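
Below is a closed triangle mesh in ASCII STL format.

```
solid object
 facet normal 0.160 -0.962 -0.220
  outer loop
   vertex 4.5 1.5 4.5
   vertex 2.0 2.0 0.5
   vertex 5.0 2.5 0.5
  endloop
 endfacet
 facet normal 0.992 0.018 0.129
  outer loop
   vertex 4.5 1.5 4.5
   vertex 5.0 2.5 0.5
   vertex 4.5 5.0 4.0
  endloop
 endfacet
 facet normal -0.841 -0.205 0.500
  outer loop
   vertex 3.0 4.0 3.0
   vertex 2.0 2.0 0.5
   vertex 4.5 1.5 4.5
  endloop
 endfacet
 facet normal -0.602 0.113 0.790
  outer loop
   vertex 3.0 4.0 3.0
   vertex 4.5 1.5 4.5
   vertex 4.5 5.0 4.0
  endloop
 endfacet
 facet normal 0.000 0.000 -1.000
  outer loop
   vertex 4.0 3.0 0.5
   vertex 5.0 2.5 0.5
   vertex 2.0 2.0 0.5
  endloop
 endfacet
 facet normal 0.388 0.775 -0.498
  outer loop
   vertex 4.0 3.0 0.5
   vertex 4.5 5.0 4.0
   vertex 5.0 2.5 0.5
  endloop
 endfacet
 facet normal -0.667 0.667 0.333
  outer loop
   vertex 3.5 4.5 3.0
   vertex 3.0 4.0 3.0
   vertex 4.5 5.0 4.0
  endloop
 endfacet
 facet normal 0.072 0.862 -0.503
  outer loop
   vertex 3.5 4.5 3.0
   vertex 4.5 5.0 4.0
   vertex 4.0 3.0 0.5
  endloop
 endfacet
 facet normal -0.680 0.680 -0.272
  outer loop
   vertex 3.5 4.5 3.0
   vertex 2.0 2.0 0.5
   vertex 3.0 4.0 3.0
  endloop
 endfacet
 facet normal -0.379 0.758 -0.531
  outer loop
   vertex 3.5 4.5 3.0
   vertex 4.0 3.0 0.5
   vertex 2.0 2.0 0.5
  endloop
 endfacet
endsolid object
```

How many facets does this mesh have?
10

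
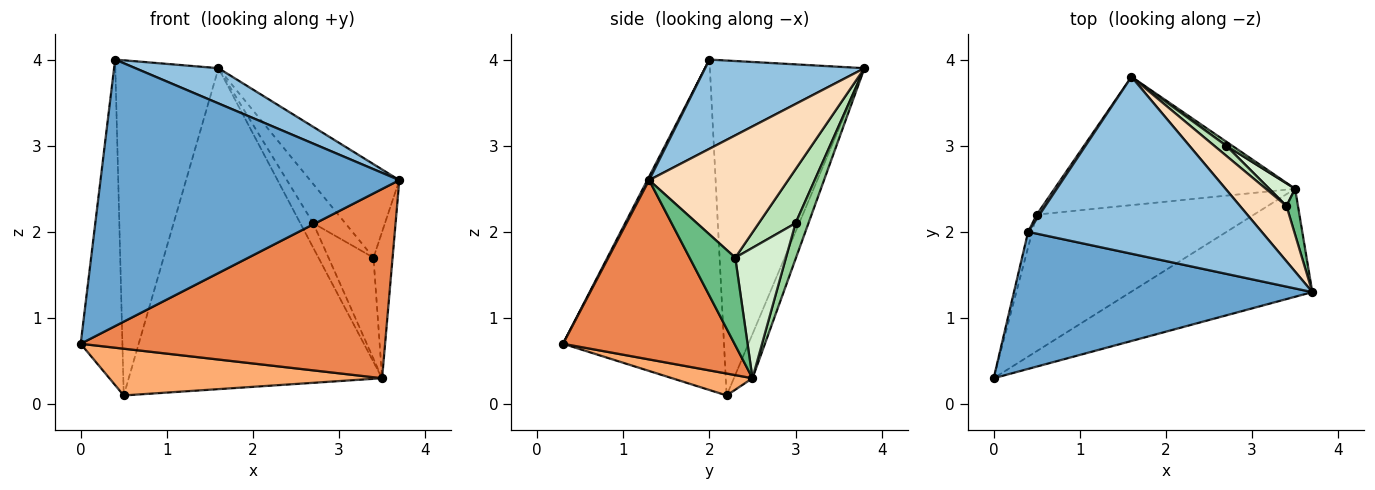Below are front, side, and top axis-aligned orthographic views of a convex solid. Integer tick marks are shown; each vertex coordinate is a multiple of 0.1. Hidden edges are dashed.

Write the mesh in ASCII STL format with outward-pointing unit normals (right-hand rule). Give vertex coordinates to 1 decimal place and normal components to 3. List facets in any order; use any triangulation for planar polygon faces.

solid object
 facet normal 0.005 -0.889 0.457
  outer loop
   vertex 0.4 2.0 4.0
   vertex 0.0 0.3 0.7
   vertex 3.7 1.3 2.6
  endloop
 endfacet
 facet normal 0.351 -0.183 0.918
  outer loop
   vertex 0.4 2.0 4.0
   vertex 3.7 1.3 2.6
   vertex 1.6 3.8 3.9
  endloop
 endfacet
 facet normal -0.968 0.251 -0.012
  outer loop
   vertex 0.4 2.0 4.0
   vertex 0.5 2.2 0.1
   vertex 0.0 0.3 0.7
  endloop
 endfacet
 facet normal -0.832 0.555 0.007
  outer loop
   vertex 0.4 2.0 4.0
   vertex 1.6 3.8 3.9
   vertex 0.5 2.2 0.1
  endloop
 endfacet
 facet normal 0.439 -0.780 -0.445
  outer loop
   vertex 3.5 2.5 0.3
   vertex 3.7 1.3 2.6
   vertex 0.0 0.3 0.7
  endloop
 endfacet
 facet normal 0.095 -0.322 -0.942
  outer loop
   vertex 3.5 2.5 0.3
   vertex 0.0 0.3 0.7
   vertex 0.5 2.2 0.1
  endloop
 endfacet
 facet normal -0.068 0.926 -0.370
  outer loop
   vertex 3.5 2.5 0.3
   vertex 0.5 2.2 0.1
   vertex 1.6 3.8 3.9
  endloop
 endfacet
 facet normal 0.801 0.515 0.305
  outer loop
   vertex 3.4 2.3 1.7
   vertex 1.6 3.8 3.9
   vertex 3.7 1.3 2.6
  endloop
 endfacet
 facet normal 0.916 0.383 0.120
  outer loop
   vertex 3.4 2.3 1.7
   vertex 3.7 1.3 2.6
   vertex 3.5 2.5 0.3
  endloop
 endfacet
 facet normal 0.702 0.702 0.117
  outer loop
   vertex 2.7 3.0 2.1
   vertex 3.5 2.5 0.3
   vertex 1.6 3.8 3.9
  endloop
 endfacet
 facet normal 0.743 0.648 0.166
  outer loop
   vertex 2.7 3.0 2.1
   vertex 1.6 3.8 3.9
   vertex 3.4 2.3 1.7
  endloop
 endfacet
 facet normal 0.740 0.656 0.147
  outer loop
   vertex 2.7 3.0 2.1
   vertex 3.4 2.3 1.7
   vertex 3.5 2.5 0.3
  endloop
 endfacet
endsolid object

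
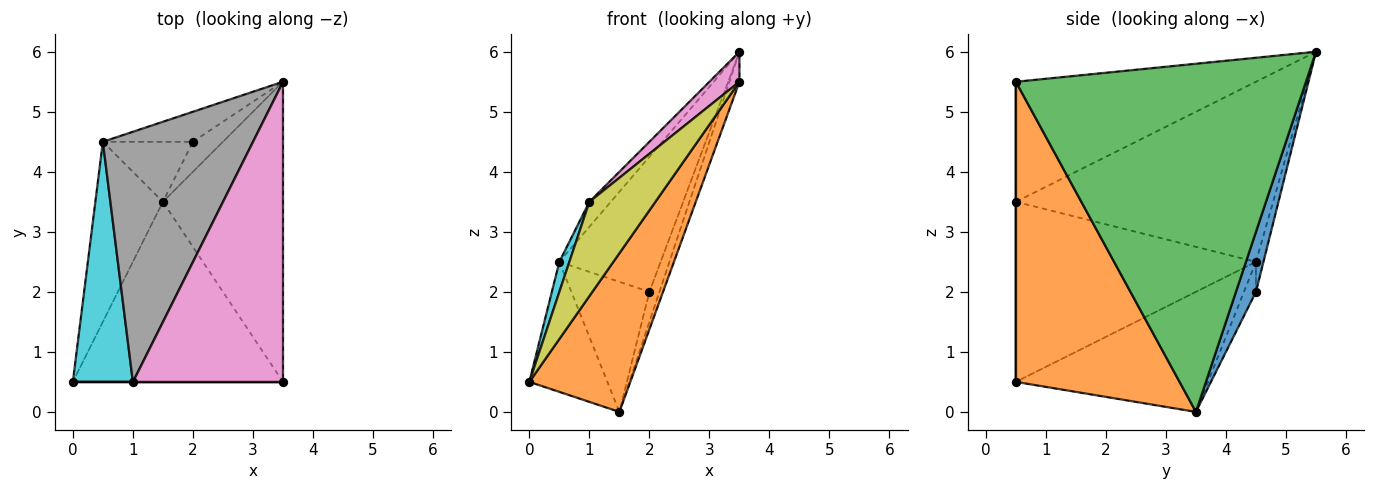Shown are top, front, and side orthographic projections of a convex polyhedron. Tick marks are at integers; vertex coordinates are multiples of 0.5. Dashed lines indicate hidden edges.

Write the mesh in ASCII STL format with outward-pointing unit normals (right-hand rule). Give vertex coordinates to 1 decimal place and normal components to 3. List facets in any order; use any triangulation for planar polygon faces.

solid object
 facet normal 0.816 0.408 -0.408
  outer loop
   vertex 2.0 4.5 2.0
   vertex 3.5 5.5 6.0
   vertex 1.5 3.5 0.0
  endloop
 endfacet
 facet normal 0.731 -0.451 -0.512
  outer loop
   vertex 3.5 0.5 5.5
   vertex 0.0 0.5 0.5
   vertex 1.5 3.5 0.0
  endloop
 endfacet
 facet normal 0.945 0.033 -0.326
  outer loop
   vertex 3.5 0.5 5.5
   vertex 1.5 3.5 0.0
   vertex 3.5 5.5 6.0
  endloop
 endfacet
 facet normal -0.072 0.974 -0.216
  outer loop
   vertex 0.5 4.5 2.5
   vertex 3.5 5.5 6.0
   vertex 2.0 4.5 2.0
  endloop
 endfacet
 facet normal -0.822 0.334 -0.462
  outer loop
   vertex 0.5 4.5 2.5
   vertex 1.5 3.5 0.0
   vertex 0.0 0.5 0.5
  endloop
 endfacet
 facet normal -0.138 0.899 -0.415
  outer loop
   vertex 0.5 4.5 2.5
   vertex 2.0 4.5 2.0
   vertex 1.5 3.5 0.0
  endloop
 endfacet
 facet normal -0.623 -0.078 0.778
  outer loop
   vertex 1.0 0.5 3.5
   vertex 3.5 0.5 5.5
   vertex 3.5 5.5 6.0
  endloop
 endfacet
 facet normal -0.767 0.064 0.639
  outer loop
   vertex 1.0 0.5 3.5
   vertex 3.5 5.5 6.0
   vertex 0.5 4.5 2.5
  endloop
 endfacet
 facet normal 0.000 -1.000 0.000
  outer loop
   vertex 1.0 0.5 3.5
   vertex 0.0 0.5 0.5
   vertex 3.5 0.5 5.5
  endloop
 endfacet
 facet normal -0.948 -0.039 0.316
  outer loop
   vertex 1.0 0.5 3.5
   vertex 0.5 4.5 2.5
   vertex 0.0 0.5 0.5
  endloop
 endfacet
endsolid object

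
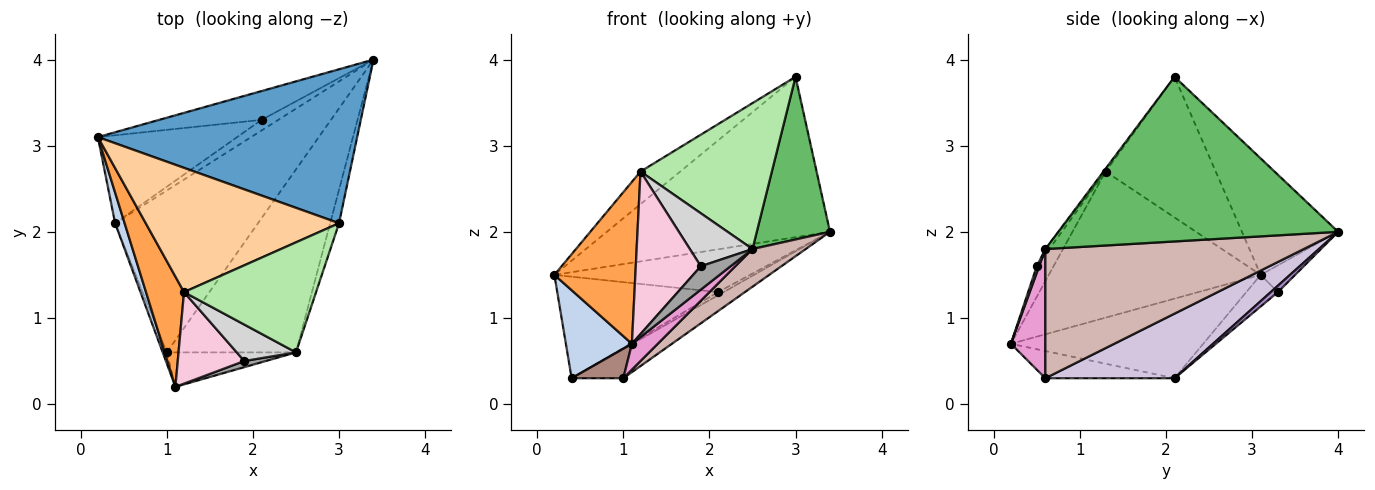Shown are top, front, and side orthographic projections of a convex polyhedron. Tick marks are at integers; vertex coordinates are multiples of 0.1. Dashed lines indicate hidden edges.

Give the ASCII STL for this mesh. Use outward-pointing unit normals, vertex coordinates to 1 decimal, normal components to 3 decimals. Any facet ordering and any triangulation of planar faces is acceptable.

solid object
 facet normal -0.297 0.689 0.661
  outer loop
   vertex 3.0 2.1 3.8
   vertex 3.4 4.0 2.0
   vertex 0.2 3.1 1.5
  endloop
 endfacet
 facet normal -0.940 -0.323 0.112
  outer loop
   vertex 0.4 2.1 0.3
   vertex 1.1 0.2 0.7
   vertex 0.2 3.1 1.5
  endloop
 endfacet
 facet normal -0.908 -0.347 0.236
  outer loop
   vertex 1.2 1.3 2.7
   vertex 0.2 3.1 1.5
   vertex 1.1 0.2 0.7
  endloop
 endfacet
 facet normal -0.576 0.208 0.791
  outer loop
   vertex 1.2 1.3 2.7
   vertex 3.0 2.1 3.8
   vertex 0.2 3.1 1.5
  endloop
 endfacet
 facet normal 0.966 -0.253 -0.052
  outer loop
   vertex 2.5 0.6 1.8
   vertex 3.4 4.0 2.0
   vertex 3.0 2.1 3.8
  endloop
 endfacet
 facet normal -0.013 -0.798 0.602
  outer loop
   vertex 2.5 0.6 1.8
   vertex 3.0 2.1 3.8
   vertex 1.2 1.3 2.7
  endloop
 endfacet
 facet normal -0.145 0.821 -0.552
  outer loop
   vertex 2.1 3.3 1.3
   vertex 0.2 3.1 1.5
   vertex 3.4 4.0 2.0
  endloop
 endfacet
 facet normal -0.147 0.748 -0.648
  outer loop
   vertex 2.1 3.3 1.3
   vertex 0.4 2.1 0.3
   vertex 0.2 3.1 1.5
  endloop
 endfacet
 facet normal 0.341 0.268 -0.901
  outer loop
   vertex 2.1 3.3 1.3
   vertex 3.4 4.0 2.0
   vertex 0.4 2.1 0.3
  endloop
 endfacet
 facet normal 0.406 0.163 -0.899
  outer loop
   vertex 1.0 0.6 0.3
   vertex 0.4 2.1 0.3
   vertex 3.4 4.0 2.0
  endloop
 endfacet
 facet normal -0.920 -0.368 -0.138
  outer loop
   vertex 1.0 0.6 0.3
   vertex 1.1 0.2 0.7
   vertex 0.4 2.1 0.3
  endloop
 endfacet
 facet normal 0.700 -0.144 -0.700
  outer loop
   vertex 1.0 0.6 0.3
   vertex 3.4 4.0 2.0
   vertex 2.5 0.6 1.8
  endloop
 endfacet
 facet normal 0.625 -0.469 -0.625
  outer loop
   vertex 1.0 0.6 0.3
   vertex 2.5 0.6 1.8
   vertex 1.1 0.2 0.7
  endloop
 endfacet
 facet normal -0.220 -0.850 0.479
  outer loop
   vertex 1.9 0.5 1.6
   vertex 1.2 1.3 2.7
   vertex 1.1 0.2 0.7
  endloop
 endfacet
 facet normal 0.076 -0.964 0.254
  outer loop
   vertex 1.9 0.5 1.6
   vertex 1.1 0.2 0.7
   vertex 2.5 0.6 1.8
  endloop
 endfacet
 facet normal -0.051 -0.823 0.566
  outer loop
   vertex 1.9 0.5 1.6
   vertex 2.5 0.6 1.8
   vertex 1.2 1.3 2.7
  endloop
 endfacet
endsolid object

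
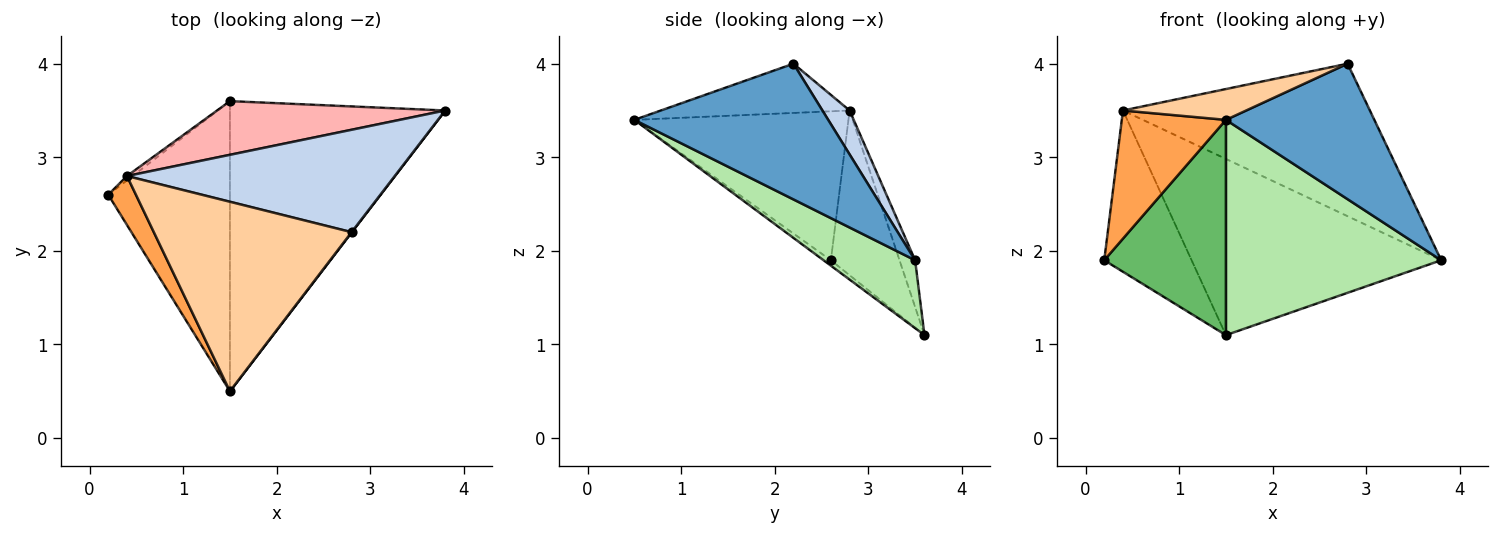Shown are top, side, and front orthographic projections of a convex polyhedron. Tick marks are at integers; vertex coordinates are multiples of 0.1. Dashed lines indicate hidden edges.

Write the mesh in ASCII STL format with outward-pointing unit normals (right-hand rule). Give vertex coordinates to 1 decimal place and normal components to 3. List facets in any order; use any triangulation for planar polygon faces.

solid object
 facet normal 0.794 -0.608 0.002
  outer loop
   vertex 2.8 2.2 4.0
   vertex 1.5 0.5 3.4
   vertex 3.8 3.5 1.9
  endloop
 endfacet
 facet normal 0.091 0.827 0.555
  outer loop
   vertex 0.4 2.8 3.5
   vertex 2.8 2.2 4.0
   vertex 3.8 3.5 1.9
  endloop
 endfacet
 facet normal -0.887 -0.431 0.165
  outer loop
   vertex 0.4 2.8 3.5
   vertex 0.2 2.6 1.9
   vertex 1.5 0.5 3.4
  endloop
 endfacet
 facet normal -0.239 -0.156 0.959
  outer loop
   vertex 0.4 2.8 3.5
   vertex 1.5 0.5 3.4
   vertex 2.8 2.2 4.0
  endloop
 endfacet
 facet normal -0.036 -0.595 -0.803
  outer loop
   vertex 1.5 3.6 1.1
   vertex 1.5 0.5 3.4
   vertex 0.2 2.6 1.9
  endloop
 endfacet
 facet normal 0.246 -0.578 -0.778
  outer loop
   vertex 1.5 3.6 1.1
   vertex 3.8 3.5 1.9
   vertex 1.5 0.5 3.4
  endloop
 endfacet
 facet normal -0.618 0.786 -0.021
  outer loop
   vertex 1.5 3.6 1.1
   vertex 0.2 2.6 1.9
   vertex 0.4 2.8 3.5
  endloop
 endfacet
 facet normal -0.060 0.955 0.291
  outer loop
   vertex 1.5 3.6 1.1
   vertex 0.4 2.8 3.5
   vertex 3.8 3.5 1.9
  endloop
 endfacet
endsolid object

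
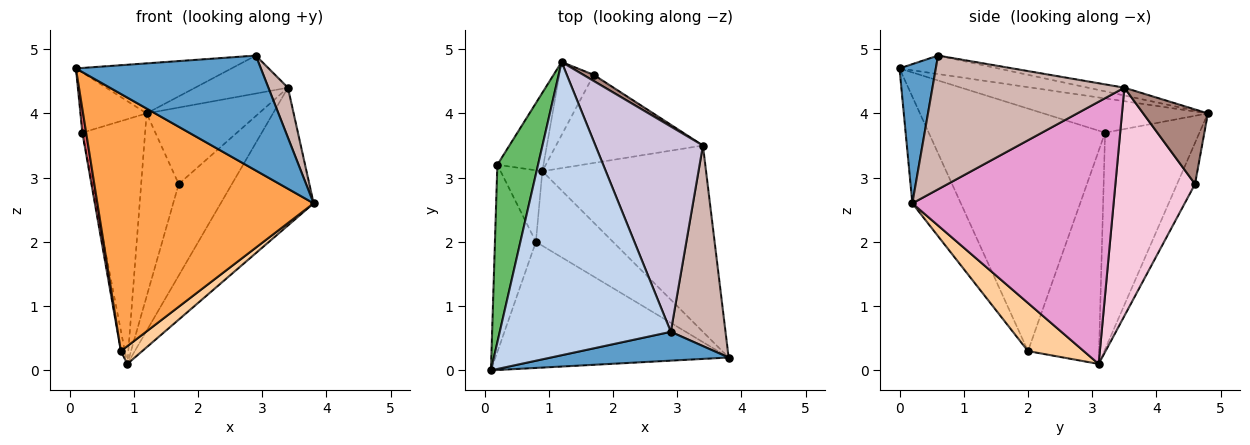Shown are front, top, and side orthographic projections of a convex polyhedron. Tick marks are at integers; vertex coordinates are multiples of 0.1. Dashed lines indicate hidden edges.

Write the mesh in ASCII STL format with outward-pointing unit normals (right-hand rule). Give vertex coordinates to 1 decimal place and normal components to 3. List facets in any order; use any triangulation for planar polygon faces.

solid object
 facet normal 0.187 -0.953 0.239
  outer loop
   vertex 2.9 0.6 4.9
   vertex 0.1 0.0 4.7
   vertex 3.8 0.2 2.6
  endloop
 endfacet
 facet normal -0.106 0.167 0.980
  outer loop
   vertex 2.9 0.6 4.9
   vertex 1.2 4.8 4.0
   vertex 0.1 0.0 4.7
  endloop
 endfacet
 facet normal -0.197 -0.880 -0.432
  outer loop
   vertex 0.8 2.0 0.3
   vertex 3.8 0.2 2.6
   vertex 0.1 0.0 4.7
  endloop
 endfacet
 facet normal 0.519 -0.198 -0.832
  outer loop
   vertex 0.8 2.0 0.3
   vertex 0.9 3.1 0.1
   vertex 3.8 0.2 2.6
  endloop
 endfacet
 facet normal -0.624 0.251 0.740
  outer loop
   vertex 0.2 3.2 3.7
   vertex 0.1 0.0 4.7
   vertex 1.2 4.8 4.0
  endloop
 endfacet
 facet normal -0.820 0.545 -0.175
  outer loop
   vertex 0.2 3.2 3.7
   vertex 1.2 4.8 4.0
   vertex 0.9 3.1 0.1
  endloop
 endfacet
 facet normal -0.986 -0.021 -0.166
  outer loop
   vertex 0.2 3.2 3.7
   vertex 0.8 2.0 0.3
   vertex 0.1 0.0 4.7
  endloop
 endfacet
 facet normal -0.980 0.054 -0.192
  outer loop
   vertex 0.2 3.2 3.7
   vertex 0.9 3.1 0.1
   vertex 0.8 2.0 0.3
  endloop
 endfacet
 facet normal -0.406 0.849 -0.339
  outer loop
   vertex 1.7 4.6 2.9
   vertex 0.9 3.1 0.1
   vertex 1.2 4.8 4.0
  endloop
 endfacet
 facet normal -0.071 0.181 0.981
  outer loop
   vertex 3.4 3.5 4.4
   vertex 1.2 4.8 4.0
   vertex 2.9 0.6 4.9
  endloop
 endfacet
 facet normal 0.498 0.864 0.069
  outer loop
   vertex 3.4 3.5 4.4
   vertex 1.7 4.6 2.9
   vertex 1.2 4.8 4.0
  endloop
 endfacet
 facet normal 0.921 -0.094 0.377
  outer loop
   vertex 3.4 3.5 4.4
   vertex 2.9 0.6 4.9
   vertex 3.8 0.2 2.6
  endloop
 endfacet
 facet normal 0.790 0.365 -0.493
  outer loop
   vertex 3.4 3.5 4.4
   vertex 3.8 0.2 2.6
   vertex 0.9 3.1 0.1
  endloop
 endfacet
 facet normal 0.733 0.490 -0.472
  outer loop
   vertex 3.4 3.5 4.4
   vertex 0.9 3.1 0.1
   vertex 1.7 4.6 2.9
  endloop
 endfacet
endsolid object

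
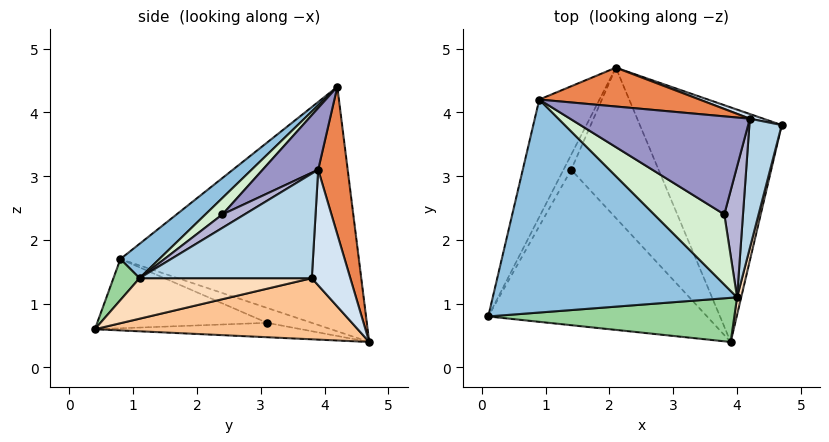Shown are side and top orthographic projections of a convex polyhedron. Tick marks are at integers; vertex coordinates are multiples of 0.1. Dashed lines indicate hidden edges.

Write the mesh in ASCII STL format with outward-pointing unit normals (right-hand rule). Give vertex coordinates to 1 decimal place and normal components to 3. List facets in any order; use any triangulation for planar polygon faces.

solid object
 facet normal -0.896 0.386 -0.221
  outer loop
   vertex 2.1 4.7 0.4
   vertex 0.1 0.8 1.7
   vertex 0.9 4.2 4.4
  endloop
 endfacet
 facet normal 0.108 -0.634 0.766
  outer loop
   vertex 4.0 1.1 1.4
   vertex 0.9 4.2 4.4
   vertex 0.1 0.8 1.7
  endloop
 endfacet
 facet normal 0.927 -0.240 0.287
  outer loop
   vertex 4.2 3.9 3.1
   vertex 4.0 1.1 1.4
   vertex 4.7 3.8 1.4
  endloop
 endfacet
 facet normal 0.314 0.949 0.037
  outer loop
   vertex 4.2 3.9 3.1
   vertex 4.7 3.8 1.4
   vertex 2.1 4.7 0.4
  endloop
 endfacet
 facet normal 0.155 0.974 0.168
  outer loop
   vertex 4.2 3.9 3.1
   vertex 2.1 4.7 0.4
   vertex 0.9 4.2 4.4
  endloop
 endfacet
 facet normal -0.850 0.290 -0.439
  outer loop
   vertex 1.4 3.1 0.7
   vertex 0.1 0.8 1.7
   vertex 2.1 4.7 0.4
  endloop
 endfacet
 facet normal 0.393 0.122 -0.911
  outer loop
   vertex 3.9 0.4 0.6
   vertex 2.1 4.7 0.4
   vertex 4.7 3.8 1.4
  endloop
 endfacet
 facet normal 0.963 -0.250 0.098
  outer loop
   vertex 3.9 0.4 0.6
   vertex 4.7 3.8 1.4
   vertex 4.0 1.1 1.4
  endloop
 endfacet
 facet normal -0.161 -0.113 -0.980
  outer loop
   vertex 3.9 0.4 0.6
   vertex 1.4 3.1 0.7
   vertex 2.1 4.7 0.4
  endloop
 endfacet
 facet normal 0.108 -0.755 0.647
  outer loop
   vertex 3.9 0.4 0.6
   vertex 4.0 1.1 1.4
   vertex 0.1 0.8 1.7
  endloop
 endfacet
 facet normal -0.293 -0.237 -0.926
  outer loop
   vertex 3.9 0.4 0.6
   vertex 0.1 0.8 1.7
   vertex 1.4 3.1 0.7
  endloop
 endfacet
 facet normal 0.186 -0.581 0.792
  outer loop
   vertex 3.8 2.4 2.4
   vertex 0.9 4.2 4.4
   vertex 4.0 1.1 1.4
  endloop
 endfacet
 facet normal 0.287 -0.467 0.836
  outer loop
   vertex 3.8 2.4 2.4
   vertex 4.2 3.9 3.1
   vertex 0.9 4.2 4.4
  endloop
 endfacet
 facet normal 0.515 -0.471 0.716
  outer loop
   vertex 3.8 2.4 2.4
   vertex 4.0 1.1 1.4
   vertex 4.2 3.9 3.1
  endloop
 endfacet
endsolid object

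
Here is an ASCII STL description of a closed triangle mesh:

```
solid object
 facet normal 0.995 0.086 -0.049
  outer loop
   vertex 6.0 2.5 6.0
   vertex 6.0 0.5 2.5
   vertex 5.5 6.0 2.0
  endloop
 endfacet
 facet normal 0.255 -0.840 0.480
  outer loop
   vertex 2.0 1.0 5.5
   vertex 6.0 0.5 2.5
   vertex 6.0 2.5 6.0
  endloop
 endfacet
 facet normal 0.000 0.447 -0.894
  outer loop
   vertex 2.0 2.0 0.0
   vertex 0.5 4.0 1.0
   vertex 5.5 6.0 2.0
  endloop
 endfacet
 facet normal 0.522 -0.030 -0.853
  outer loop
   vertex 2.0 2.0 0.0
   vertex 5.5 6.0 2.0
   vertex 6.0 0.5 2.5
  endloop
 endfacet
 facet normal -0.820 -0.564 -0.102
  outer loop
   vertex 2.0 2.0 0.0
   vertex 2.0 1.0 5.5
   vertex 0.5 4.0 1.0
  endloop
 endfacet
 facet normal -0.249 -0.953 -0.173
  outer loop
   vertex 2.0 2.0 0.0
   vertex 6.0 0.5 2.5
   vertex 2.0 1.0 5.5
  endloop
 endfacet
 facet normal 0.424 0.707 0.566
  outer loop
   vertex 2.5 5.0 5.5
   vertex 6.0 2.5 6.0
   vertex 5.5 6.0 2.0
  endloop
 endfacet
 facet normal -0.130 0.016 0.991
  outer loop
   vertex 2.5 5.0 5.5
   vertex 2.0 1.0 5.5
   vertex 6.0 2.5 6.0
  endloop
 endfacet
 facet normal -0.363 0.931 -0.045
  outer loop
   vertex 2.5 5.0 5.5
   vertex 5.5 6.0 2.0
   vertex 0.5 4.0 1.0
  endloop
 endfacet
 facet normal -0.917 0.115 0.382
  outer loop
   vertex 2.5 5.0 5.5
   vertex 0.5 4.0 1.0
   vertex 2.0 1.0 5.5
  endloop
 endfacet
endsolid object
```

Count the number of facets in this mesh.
10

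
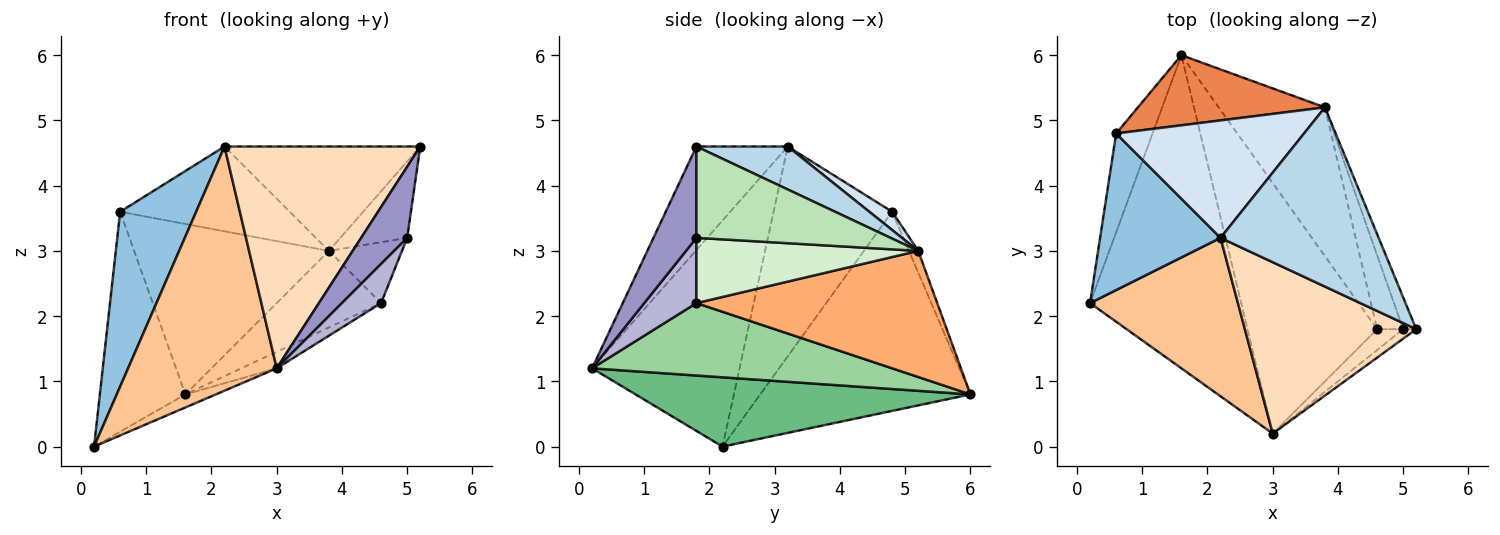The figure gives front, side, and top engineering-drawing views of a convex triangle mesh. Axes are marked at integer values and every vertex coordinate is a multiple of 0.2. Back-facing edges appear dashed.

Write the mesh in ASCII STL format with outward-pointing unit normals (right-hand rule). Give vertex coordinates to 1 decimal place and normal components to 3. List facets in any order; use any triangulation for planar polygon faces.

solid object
 facet normal -0.913 0.372 -0.167
  outer loop
   vertex 0.6 4.8 3.6
   vertex 1.6 6.0 0.8
   vertex 0.2 2.2 0.0
  endloop
 endfacet
 facet normal -0.758 -0.486 0.435
  outer loop
   vertex 0.6 4.8 3.6
   vertex 0.2 2.2 0.0
   vertex 2.2 3.2 4.6
  endloop
 endfacet
 facet normal 0.229 0.490 0.841
  outer loop
   vertex 3.8 5.2 3.0
   vertex 2.2 3.2 4.6
   vertex 5.2 1.8 4.6
  endloop
 endfacet
 facet normal 0.079 0.584 0.808
  outer loop
   vertex 3.8 5.2 3.0
   vertex 0.6 4.8 3.6
   vertex 2.2 3.2 4.6
  endloop
 endfacet
 facet normal -0.044 0.924 0.380
  outer loop
   vertex 3.8 5.2 3.0
   vertex 1.6 6.0 0.8
   vertex 0.6 4.8 3.6
  endloop
 endfacet
 facet normal 0.726 0.315 -0.612
  outer loop
   vertex 3.8 5.2 3.0
   vertex 4.6 1.8 2.2
   vertex 1.6 6.0 0.8
  endloop
 endfacet
 facet normal -0.640 -0.645 0.418
  outer loop
   vertex 3.0 0.2 1.2
   vertex 2.2 3.2 4.6
   vertex 0.2 2.2 0.0
  endloop
 endfacet
 facet normal -0.346 -0.742 0.574
  outer loop
   vertex 3.0 0.2 1.2
   vertex 5.2 1.8 4.6
   vertex 2.2 3.2 4.6
  endloop
 endfacet
 facet normal 0.416 0.038 -0.908
  outer loop
   vertex 3.0 0.2 1.2
   vertex 0.2 2.2 0.0
   vertex 1.6 6.0 0.8
  endloop
 endfacet
 facet normal 0.487 0.057 -0.871
  outer loop
   vertex 3.0 0.2 1.2
   vertex 1.6 6.0 0.8
   vertex 4.6 1.8 2.2
  endloop
 endfacet
 facet normal 0.937 0.323 -0.134
  outer loop
   vertex 5.0 1.8 3.2
   vertex 3.8 5.2 3.0
   vertex 5.2 1.8 4.6
  endloop
 endfacet
 facet normal 0.888 0.292 -0.355
  outer loop
   vertex 5.0 1.8 3.2
   vertex 4.6 1.8 2.2
   vertex 3.8 5.2 3.0
  endloop
 endfacet
 facet normal 0.679 -0.728 -0.097
  outer loop
   vertex 5.0 1.8 3.2
   vertex 5.2 1.8 4.6
   vertex 3.0 0.2 1.2
  endloop
 endfacet
 facet normal 0.762 -0.571 -0.305
  outer loop
   vertex 5.0 1.8 3.2
   vertex 3.0 0.2 1.2
   vertex 4.6 1.8 2.2
  endloop
 endfacet
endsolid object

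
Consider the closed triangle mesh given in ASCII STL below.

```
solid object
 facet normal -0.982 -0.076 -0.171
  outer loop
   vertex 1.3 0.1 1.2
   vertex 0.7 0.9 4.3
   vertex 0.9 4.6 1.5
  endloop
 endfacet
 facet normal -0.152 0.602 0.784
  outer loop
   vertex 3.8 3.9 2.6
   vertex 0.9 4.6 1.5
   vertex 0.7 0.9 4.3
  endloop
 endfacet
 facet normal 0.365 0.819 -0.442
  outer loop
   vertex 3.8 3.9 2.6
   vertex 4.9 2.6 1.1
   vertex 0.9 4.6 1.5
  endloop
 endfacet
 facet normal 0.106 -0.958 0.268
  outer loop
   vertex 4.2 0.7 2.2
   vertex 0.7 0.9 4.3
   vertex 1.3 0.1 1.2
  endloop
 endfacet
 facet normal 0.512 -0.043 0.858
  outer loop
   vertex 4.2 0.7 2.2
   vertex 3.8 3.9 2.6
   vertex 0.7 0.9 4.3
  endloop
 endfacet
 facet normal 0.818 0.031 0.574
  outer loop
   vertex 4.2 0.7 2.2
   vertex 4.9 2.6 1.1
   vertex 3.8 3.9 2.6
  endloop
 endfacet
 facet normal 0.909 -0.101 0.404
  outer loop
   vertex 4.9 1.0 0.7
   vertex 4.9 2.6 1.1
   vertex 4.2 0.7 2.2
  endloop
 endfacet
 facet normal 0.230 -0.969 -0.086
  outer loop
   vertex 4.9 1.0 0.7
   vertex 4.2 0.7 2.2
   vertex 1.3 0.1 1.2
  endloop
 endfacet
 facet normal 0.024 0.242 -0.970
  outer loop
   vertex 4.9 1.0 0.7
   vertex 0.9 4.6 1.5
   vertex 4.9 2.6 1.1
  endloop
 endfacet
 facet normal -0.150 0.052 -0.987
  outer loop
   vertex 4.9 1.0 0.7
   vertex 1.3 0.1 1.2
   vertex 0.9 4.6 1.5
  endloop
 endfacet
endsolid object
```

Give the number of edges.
15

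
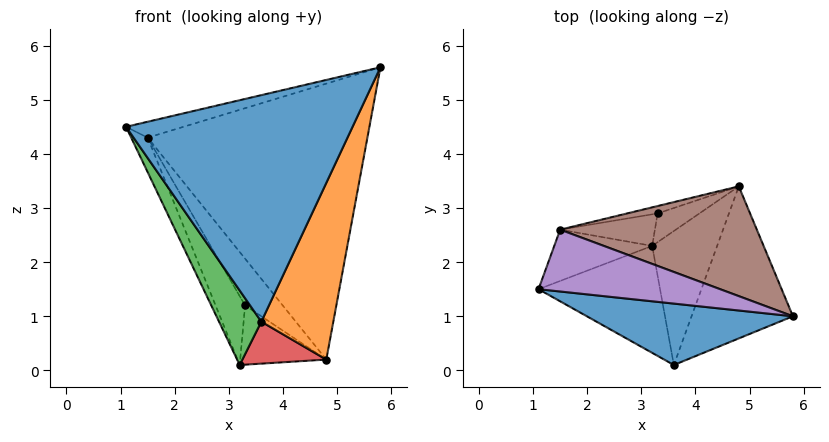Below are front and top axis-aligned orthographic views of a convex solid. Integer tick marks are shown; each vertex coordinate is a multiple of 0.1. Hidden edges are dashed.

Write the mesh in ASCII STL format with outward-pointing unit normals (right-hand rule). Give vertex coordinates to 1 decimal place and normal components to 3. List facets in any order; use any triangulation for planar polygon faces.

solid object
 facet normal -0.162 -0.952 0.258
  outer loop
   vertex 3.6 0.1 0.9
   vertex 5.8 1.0 5.6
   vertex 1.1 1.5 4.5
  endloop
 endfacet
 facet normal 0.862 -0.384 -0.330
  outer loop
   vertex 3.6 0.1 0.9
   vertex 4.8 3.4 0.2
   vertex 5.8 1.0 5.6
  endloop
 endfacet
 facet normal -0.832 -0.317 -0.455
  outer loop
   vertex 3.2 2.3 0.1
   vertex 3.6 0.1 0.9
   vertex 1.1 1.5 4.5
  endloop
 endfacet
 facet normal 0.256 -0.289 -0.922
  outer loop
   vertex 3.2 2.3 0.1
   vertex 4.8 3.4 0.2
   vertex 3.6 0.1 0.9
  endloop
 endfacet
 facet normal -0.196 0.244 0.950
  outer loop
   vertex 1.5 2.6 4.3
   vertex 1.1 1.5 4.5
   vertex 5.8 1.0 5.6
  endloop
 endfacet
 facet normal 0.228 0.905 0.360
  outer loop
   vertex 1.5 2.6 4.3
   vertex 5.8 1.0 5.6
   vertex 4.8 3.4 0.2
  endloop
 endfacet
 facet normal -0.890 0.255 -0.378
  outer loop
   vertex 1.5 2.6 4.3
   vertex 3.2 2.3 0.1
   vertex 1.1 1.5 4.5
  endloop
 endfacet
 facet normal -0.509 0.774 -0.376
  outer loop
   vertex 3.3 2.9 1.2
   vertex 4.8 3.4 0.2
   vertex 3.2 2.3 0.1
  endloop
 endfacet
 facet normal -0.398 0.906 -0.143
  outer loop
   vertex 3.3 2.9 1.2
   vertex 1.5 2.6 4.3
   vertex 4.8 3.4 0.2
  endloop
 endfacet
 facet normal -0.656 0.686 -0.315
  outer loop
   vertex 3.3 2.9 1.2
   vertex 3.2 2.3 0.1
   vertex 1.5 2.6 4.3
  endloop
 endfacet
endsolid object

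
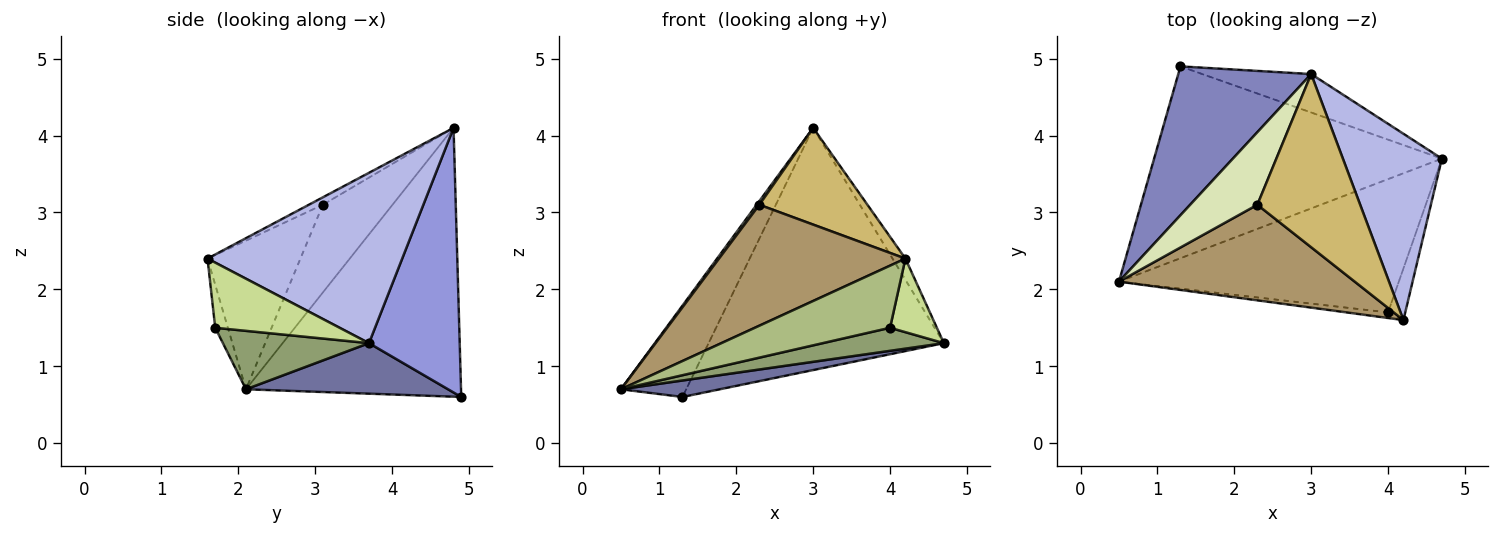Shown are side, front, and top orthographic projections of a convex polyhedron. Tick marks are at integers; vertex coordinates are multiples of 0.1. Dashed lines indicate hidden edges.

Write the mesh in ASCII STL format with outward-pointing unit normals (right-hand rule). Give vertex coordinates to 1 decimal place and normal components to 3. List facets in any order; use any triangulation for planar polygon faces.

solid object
 facet normal 0.172 -0.084 -0.981
  outer loop
   vertex 1.3 4.9 0.6
   vertex 4.7 3.7 1.3
   vertex 0.5 2.1 0.7
  endloop
 endfacet
 facet normal -0.865 0.262 0.428
  outer loop
   vertex 3.0 4.8 4.1
   vertex 1.3 4.9 0.6
   vertex 0.5 2.1 0.7
  endloop
 endfacet
 facet normal 0.356 0.923 -0.147
  outer loop
   vertex 3.0 4.8 4.1
   vertex 4.7 3.7 1.3
   vertex 1.3 4.9 0.6
  endloop
 endfacet
 facet normal 0.863 0.057 0.502
  outer loop
   vertex 4.2 1.6 2.4
   vertex 4.7 3.7 1.3
   vertex 3.0 4.8 4.1
  endloop
 endfacet
 facet normal 0.202 -0.167 -0.965
  outer loop
   vertex 4.0 1.7 1.5
   vertex 0.5 2.1 0.7
   vertex 4.7 3.7 1.3
  endloop
 endfacet
 facet normal -0.093 -0.992 -0.090
  outer loop
   vertex 4.0 1.7 1.5
   vertex 4.2 1.6 2.4
   vertex 0.5 2.1 0.7
  endloop
 endfacet
 facet normal 0.909 -0.342 -0.240
  outer loop
   vertex 4.0 1.7 1.5
   vertex 4.7 3.7 1.3
   vertex 4.2 1.6 2.4
  endloop
 endfacet
 facet normal -0.793 -0.031 0.608
  outer loop
   vertex 2.3 3.1 3.1
   vertex 3.0 4.8 4.1
   vertex 0.5 2.1 0.7
  endloop
 endfacet
 facet normal -0.364 -0.731 0.578
  outer loop
   vertex 2.3 3.1 3.1
   vertex 0.5 2.1 0.7
   vertex 4.2 1.6 2.4
  endloop
 endfacet
 facet normal -0.063 -0.487 0.871
  outer loop
   vertex 2.3 3.1 3.1
   vertex 4.2 1.6 2.4
   vertex 3.0 4.8 4.1
  endloop
 endfacet
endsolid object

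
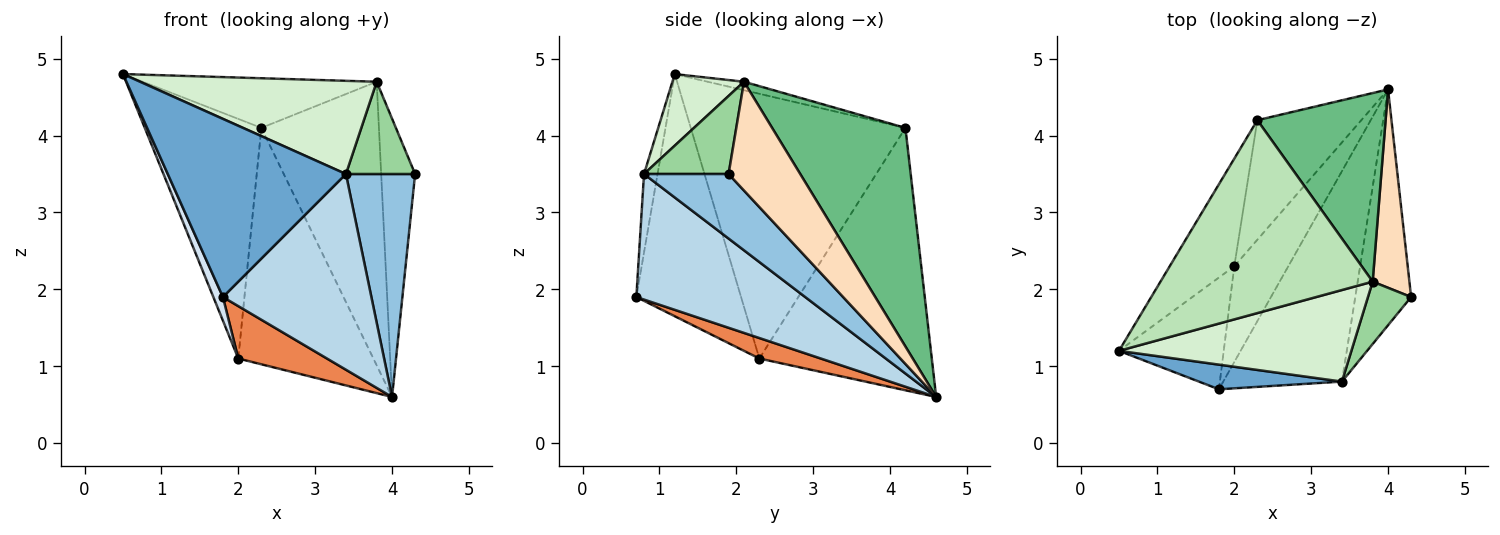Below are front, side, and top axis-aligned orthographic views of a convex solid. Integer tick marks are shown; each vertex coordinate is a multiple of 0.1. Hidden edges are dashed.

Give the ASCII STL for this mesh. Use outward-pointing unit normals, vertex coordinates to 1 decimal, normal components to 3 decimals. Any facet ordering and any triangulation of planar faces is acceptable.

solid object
 facet normal -0.075 -0.988 0.137
  outer loop
   vertex 3.4 0.8 3.5
   vertex 0.5 1.2 4.8
   vertex 1.8 0.7 1.9
  endloop
 endfacet
 facet normal 0.643 -0.526 -0.556
  outer loop
   vertex 3.4 0.8 3.5
   vertex 4.0 4.6 0.6
   vertex 4.3 1.9 3.5
  endloop
 endfacet
 facet normal 0.612 -0.538 -0.579
  outer loop
   vertex 3.4 0.8 3.5
   vertex 1.8 0.7 1.9
   vertex 4.0 4.6 0.6
  endloop
 endfacet
 facet normal -0.915 -0.083 -0.396
  outer loop
   vertex 2.0 2.3 1.1
   vertex 1.8 0.7 1.9
   vertex 0.5 1.2 4.8
  endloop
 endfacet
 facet normal 0.316 -0.456 -0.832
  outer loop
   vertex 2.0 2.3 1.1
   vertex 4.0 4.6 0.6
   vertex 1.8 0.7 1.9
  endloop
 endfacet
 facet normal -0.859 0.467 -0.210
  outer loop
   vertex 2.0 2.3 1.1
   vertex 0.5 1.2 4.8
   vertex 2.3 4.2 4.1
  endloop
 endfacet
 facet normal -0.751 0.589 -0.298
  outer loop
   vertex 2.0 2.3 1.1
   vertex 2.3 4.2 4.1
   vertex 4.0 4.6 0.6
  endloop
 endfacet
 facet normal 0.864 0.410 0.292
  outer loop
   vertex 3.8 2.1 4.7
   vertex 4.3 1.9 3.5
   vertex 4.0 4.6 0.6
  endloop
 endfacet
 facet normal 0.687 0.605 0.403
  outer loop
   vertex 3.8 2.1 4.7
   vertex 4.0 4.6 0.6
   vertex 2.3 4.2 4.1
  endloop
 endfacet
 facet normal 0.712 -0.582 0.393
  outer loop
   vertex 3.8 2.1 4.7
   vertex 3.4 0.8 3.5
   vertex 4.3 1.9 3.5
  endloop
 endfacet
 facet normal -0.039 0.249 0.968
  outer loop
   vertex 3.8 2.1 4.7
   vertex 2.3 4.2 4.1
   vertex 0.5 1.2 4.8
  endloop
 endfacet
 facet normal 0.211 -0.697 0.685
  outer loop
   vertex 3.8 2.1 4.7
   vertex 0.5 1.2 4.8
   vertex 3.4 0.8 3.5
  endloop
 endfacet
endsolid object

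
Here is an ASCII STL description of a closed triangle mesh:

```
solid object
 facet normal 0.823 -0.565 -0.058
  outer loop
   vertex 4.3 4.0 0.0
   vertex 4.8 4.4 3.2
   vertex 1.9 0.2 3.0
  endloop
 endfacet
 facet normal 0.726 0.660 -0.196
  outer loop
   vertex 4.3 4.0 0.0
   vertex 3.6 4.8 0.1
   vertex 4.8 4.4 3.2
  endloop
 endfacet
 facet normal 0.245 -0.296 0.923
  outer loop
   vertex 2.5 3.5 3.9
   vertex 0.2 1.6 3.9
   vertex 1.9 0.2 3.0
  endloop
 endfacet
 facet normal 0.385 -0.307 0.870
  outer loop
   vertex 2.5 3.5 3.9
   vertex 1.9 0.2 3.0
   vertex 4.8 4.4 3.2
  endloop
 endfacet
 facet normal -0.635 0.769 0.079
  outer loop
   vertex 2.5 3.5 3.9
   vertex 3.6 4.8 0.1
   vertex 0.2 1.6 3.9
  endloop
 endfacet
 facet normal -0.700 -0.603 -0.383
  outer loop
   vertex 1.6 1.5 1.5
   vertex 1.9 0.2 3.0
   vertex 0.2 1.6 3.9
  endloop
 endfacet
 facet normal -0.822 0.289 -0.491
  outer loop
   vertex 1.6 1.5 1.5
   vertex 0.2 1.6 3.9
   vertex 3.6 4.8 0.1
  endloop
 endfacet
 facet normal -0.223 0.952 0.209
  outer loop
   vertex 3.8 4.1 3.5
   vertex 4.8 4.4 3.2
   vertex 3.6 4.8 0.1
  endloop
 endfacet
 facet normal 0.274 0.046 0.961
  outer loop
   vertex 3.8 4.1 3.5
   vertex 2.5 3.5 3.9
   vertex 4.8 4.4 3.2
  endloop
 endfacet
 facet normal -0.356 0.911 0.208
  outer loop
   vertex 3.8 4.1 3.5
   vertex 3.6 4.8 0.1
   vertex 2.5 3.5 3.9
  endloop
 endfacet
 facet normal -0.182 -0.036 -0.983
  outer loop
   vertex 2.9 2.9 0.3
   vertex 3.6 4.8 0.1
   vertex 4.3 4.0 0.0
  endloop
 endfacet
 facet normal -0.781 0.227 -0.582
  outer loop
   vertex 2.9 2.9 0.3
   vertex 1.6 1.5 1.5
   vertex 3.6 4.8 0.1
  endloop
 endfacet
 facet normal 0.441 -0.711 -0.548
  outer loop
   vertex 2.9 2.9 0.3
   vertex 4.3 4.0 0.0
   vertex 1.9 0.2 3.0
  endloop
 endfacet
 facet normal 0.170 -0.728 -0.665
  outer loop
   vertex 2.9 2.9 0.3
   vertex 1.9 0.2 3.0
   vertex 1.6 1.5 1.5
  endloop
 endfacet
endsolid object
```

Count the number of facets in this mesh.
14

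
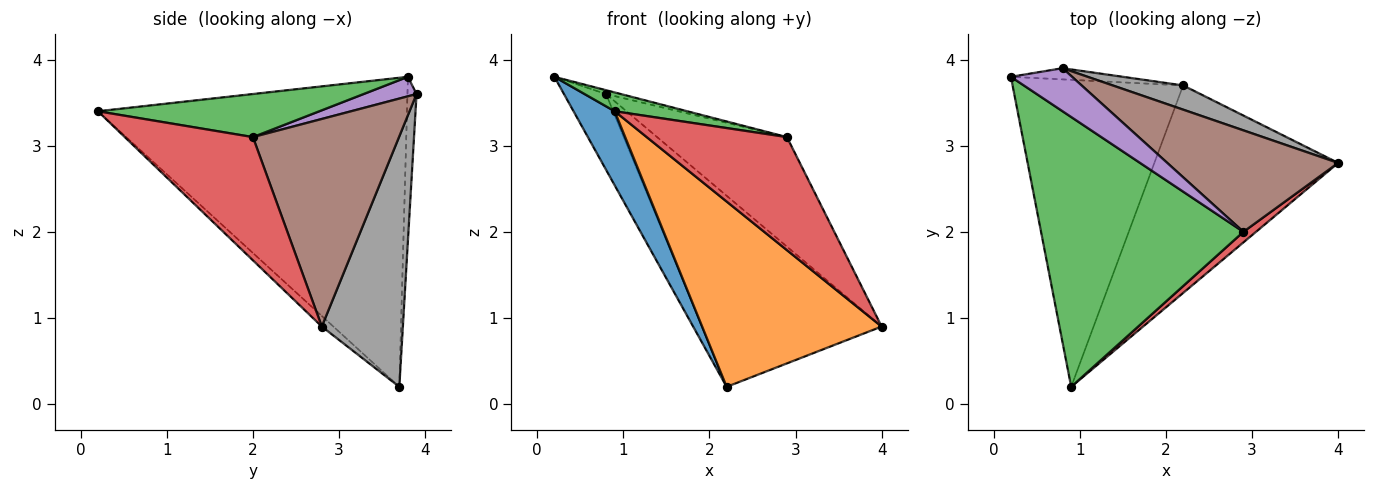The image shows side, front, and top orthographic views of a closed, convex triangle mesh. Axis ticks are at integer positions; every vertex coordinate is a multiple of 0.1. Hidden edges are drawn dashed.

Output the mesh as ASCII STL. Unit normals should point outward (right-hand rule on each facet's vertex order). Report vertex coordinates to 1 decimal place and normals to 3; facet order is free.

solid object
 facet normal -0.870 -0.116 -0.480
  outer loop
   vertex 2.2 3.7 0.2
   vertex 0.9 0.2 3.4
   vertex 0.2 3.8 3.8
  endloop
 endfacet
 facet normal -0.043 -0.665 -0.745
  outer loop
   vertex 2.2 3.7 0.2
   vertex 4.0 2.8 0.9
   vertex 0.9 0.2 3.4
  endloop
 endfacet
 facet normal 0.208 -0.068 0.976
  outer loop
   vertex 2.9 2.0 3.1
   vertex 0.2 3.8 3.8
   vertex 0.9 0.2 3.4
  endloop
 endfacet
 facet normal 0.673 -0.736 0.069
  outer loop
   vertex 2.9 2.0 3.1
   vertex 0.9 0.2 3.4
   vertex 4.0 2.8 0.9
  endloop
 endfacet
 facet normal 0.302 0.084 0.949
  outer loop
   vertex 0.8 3.9 3.6
   vertex 0.2 3.8 3.8
   vertex 2.9 2.0 3.1
  endloop
 endfacet
 facet normal 0.637 0.566 0.524
  outer loop
   vertex 0.8 3.9 3.6
   vertex 2.9 2.0 3.1
   vertex 4.0 2.8 0.9
  endloop
 endfacet
 facet normal -0.209 0.967 -0.143
  outer loop
   vertex 0.8 3.9 3.6
   vertex 2.2 3.7 0.2
   vertex 0.2 3.8 3.8
  endloop
 endfacet
 facet normal 0.408 0.906 0.115
  outer loop
   vertex 0.8 3.9 3.6
   vertex 4.0 2.8 0.9
   vertex 2.2 3.7 0.2
  endloop
 endfacet
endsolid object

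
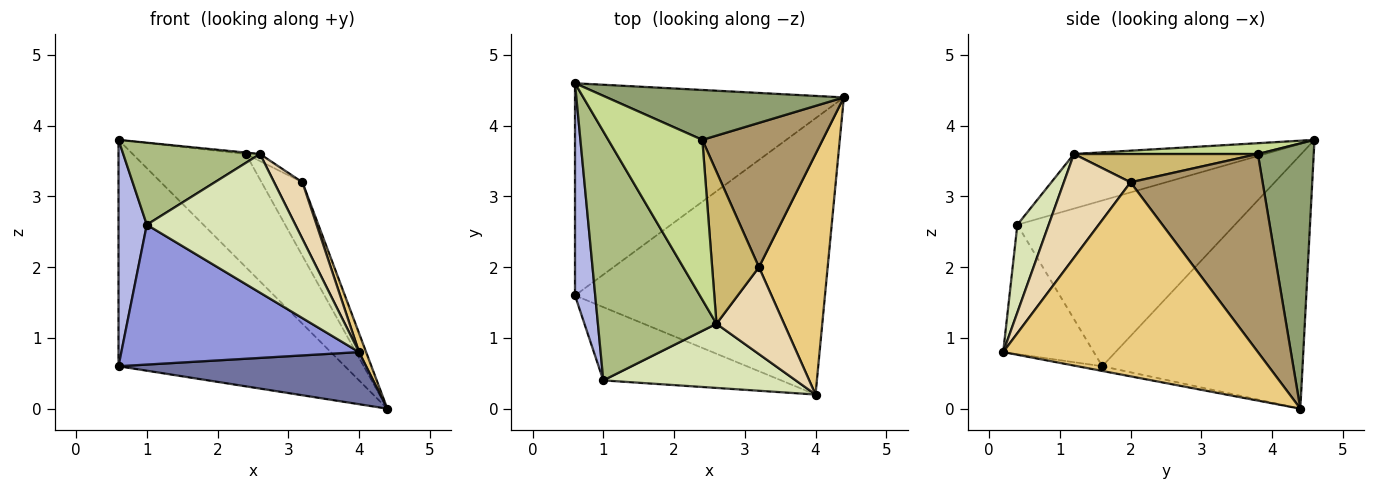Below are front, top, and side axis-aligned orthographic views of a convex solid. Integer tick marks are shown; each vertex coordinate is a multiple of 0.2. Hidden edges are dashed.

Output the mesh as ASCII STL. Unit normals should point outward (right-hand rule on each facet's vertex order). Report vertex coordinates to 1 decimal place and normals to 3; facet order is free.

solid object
 facet normal -0.019 -0.185 -0.982
  outer loop
   vertex 4.0 0.2 0.8
   vertex 0.6 1.6 0.6
   vertex 4.4 4.4 0.0
  endloop
 endfacet
 facet normal -0.542 0.613 -0.575
  outer loop
   vertex 0.6 4.6 3.8
   vertex 4.4 4.4 0.0
   vertex 0.6 1.6 0.6
  endloop
 endfacet
 facet normal -0.320 -0.839 -0.440
  outer loop
   vertex 1.0 0.4 2.6
   vertex 0.6 1.6 0.6
   vertex 4.0 0.2 0.8
  endloop
 endfacet
 facet normal -0.984 -0.128 0.120
  outer loop
   vertex 1.0 0.4 2.6
   vertex 0.6 4.6 3.8
   vertex 0.6 1.6 0.6
  endloop
 endfacet
 facet normal 0.412 0.834 0.368
  outer loop
   vertex 2.4 3.8 3.6
   vertex 4.4 4.4 0.0
   vertex 0.6 4.6 3.8
  endloop
 endfacet
 facet normal -0.401 -0.287 0.870
  outer loop
   vertex 2.6 1.2 3.6
   vertex 0.6 4.6 3.8
   vertex 1.0 0.4 2.6
  endloop
 endfacet
 facet normal 0.114 0.009 0.993
  outer loop
   vertex 2.6 1.2 3.6
   vertex 2.4 3.8 3.6
   vertex 0.6 4.6 3.8
  endloop
 endfacet
 facet normal 0.188 -0.891 0.412
  outer loop
   vertex 2.6 1.2 3.6
   vertex 1.0 0.4 2.6
   vertex 4.0 0.2 0.8
  endloop
 endfacet
 facet normal 0.826 0.256 0.502
  outer loop
   vertex 3.2 2.0 3.2
   vertex 4.4 4.4 0.0
   vertex 2.4 3.8 3.6
  endloop
 endfacet
 facet normal 0.517 0.040 0.855
  outer loop
   vertex 3.2 2.0 3.2
   vertex 2.4 3.8 3.6
   vertex 2.6 1.2 3.6
  endloop
 endfacet
 facet normal 0.942 -0.026 0.334
  outer loop
   vertex 3.2 2.0 3.2
   vertex 4.0 0.2 0.8
   vertex 4.4 4.4 0.0
  endloop
 endfacet
 facet normal 0.789 -0.335 0.514
  outer loop
   vertex 3.2 2.0 3.2
   vertex 2.6 1.2 3.6
   vertex 4.0 0.2 0.8
  endloop
 endfacet
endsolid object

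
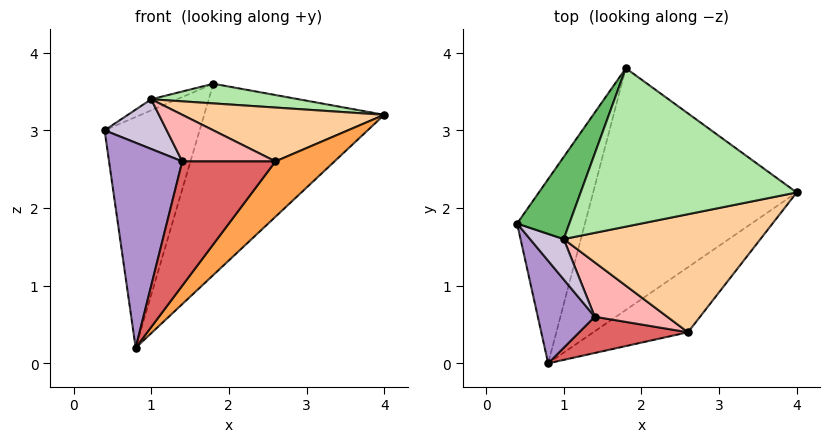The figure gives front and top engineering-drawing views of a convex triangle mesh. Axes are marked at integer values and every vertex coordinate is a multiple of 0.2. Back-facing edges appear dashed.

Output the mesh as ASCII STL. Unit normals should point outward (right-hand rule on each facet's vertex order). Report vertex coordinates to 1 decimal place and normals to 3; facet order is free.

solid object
 facet normal -0.647 0.596 -0.475
  outer loop
   vertex 1.8 3.8 3.6
   vertex 0.8 0.0 0.2
   vertex 0.4 1.8 3.0
  endloop
 endfacet
 facet normal 0.295 0.593 -0.749
  outer loop
   vertex 1.8 3.8 3.6
   vertex 4.0 2.2 3.2
   vertex 0.8 0.0 0.2
  endloop
 endfacet
 facet normal 0.757 -0.423 -0.497
  outer loop
   vertex 2.6 0.4 2.6
   vertex 0.8 0.0 0.2
   vertex 4.0 2.2 3.2
  endloop
 endfacet
 facet normal 0.142 -0.411 0.901
  outer loop
   vertex 1.0 1.6 3.4
   vertex 2.6 0.4 2.6
   vertex 4.0 2.2 3.2
  endloop
 endfacet
 facet normal -0.524 0.114 0.844
  outer loop
   vertex 1.0 1.6 3.4
   vertex 1.8 3.8 3.6
   vertex 0.4 1.8 3.0
  endloop
 endfacet
 facet normal 0.090 -0.123 0.988
  outer loop
   vertex 1.0 1.6 3.4
   vertex 4.0 2.2 3.2
   vertex 1.8 3.8 3.6
  endloop
 endfacet
 facet normal -0.158 -0.948 0.276
  outer loop
   vertex 1.4 0.6 2.6
   vertex 0.8 0.0 0.2
   vertex 2.6 0.4 2.6
  endloop
 endfacet
 facet normal -0.108 -0.647 0.755
  outer loop
   vertex 1.4 0.6 2.6
   vertex 2.6 0.4 2.6
   vertex 1.0 1.6 3.4
  endloop
 endfacet
 facet normal -0.667 -0.667 0.333
  outer loop
   vertex 1.4 0.6 2.6
   vertex 0.4 1.8 3.0
   vertex 0.8 0.0 0.2
  endloop
 endfacet
 facet normal -0.562 -0.642 0.522
  outer loop
   vertex 1.4 0.6 2.6
   vertex 1.0 1.6 3.4
   vertex 0.4 1.8 3.0
  endloop
 endfacet
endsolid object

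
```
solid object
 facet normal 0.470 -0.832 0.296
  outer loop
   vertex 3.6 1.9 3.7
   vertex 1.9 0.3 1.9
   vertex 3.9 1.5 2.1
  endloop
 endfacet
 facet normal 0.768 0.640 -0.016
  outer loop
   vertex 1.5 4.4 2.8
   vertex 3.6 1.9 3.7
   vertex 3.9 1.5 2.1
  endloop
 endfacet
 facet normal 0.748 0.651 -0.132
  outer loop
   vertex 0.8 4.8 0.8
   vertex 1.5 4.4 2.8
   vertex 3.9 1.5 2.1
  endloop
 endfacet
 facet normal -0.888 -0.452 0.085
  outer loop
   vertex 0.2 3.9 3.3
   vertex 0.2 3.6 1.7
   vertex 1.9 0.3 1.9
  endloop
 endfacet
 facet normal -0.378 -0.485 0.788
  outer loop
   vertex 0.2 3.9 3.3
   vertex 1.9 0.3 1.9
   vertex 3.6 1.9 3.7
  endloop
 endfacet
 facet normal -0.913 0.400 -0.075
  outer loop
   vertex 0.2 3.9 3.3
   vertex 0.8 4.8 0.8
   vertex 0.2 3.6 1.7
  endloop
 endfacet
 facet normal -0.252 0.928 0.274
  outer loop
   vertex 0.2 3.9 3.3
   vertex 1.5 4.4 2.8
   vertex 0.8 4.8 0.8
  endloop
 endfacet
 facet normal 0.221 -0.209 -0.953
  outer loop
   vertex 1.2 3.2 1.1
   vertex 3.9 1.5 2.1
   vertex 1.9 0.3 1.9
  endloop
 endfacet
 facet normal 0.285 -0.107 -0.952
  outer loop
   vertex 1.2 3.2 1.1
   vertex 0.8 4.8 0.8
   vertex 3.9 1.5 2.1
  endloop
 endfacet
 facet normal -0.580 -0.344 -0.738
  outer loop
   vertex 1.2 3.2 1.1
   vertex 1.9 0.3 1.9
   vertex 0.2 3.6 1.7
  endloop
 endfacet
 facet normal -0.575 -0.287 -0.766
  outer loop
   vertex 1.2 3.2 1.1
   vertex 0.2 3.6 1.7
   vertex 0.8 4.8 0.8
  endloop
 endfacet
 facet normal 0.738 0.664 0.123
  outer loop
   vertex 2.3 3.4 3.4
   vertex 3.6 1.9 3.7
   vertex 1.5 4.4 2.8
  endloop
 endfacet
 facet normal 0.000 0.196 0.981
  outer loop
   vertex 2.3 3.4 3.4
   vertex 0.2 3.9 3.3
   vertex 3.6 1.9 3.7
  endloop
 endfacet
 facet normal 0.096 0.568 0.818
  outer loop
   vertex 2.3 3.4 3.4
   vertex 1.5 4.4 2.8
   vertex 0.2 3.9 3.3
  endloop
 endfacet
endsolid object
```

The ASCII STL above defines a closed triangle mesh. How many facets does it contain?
14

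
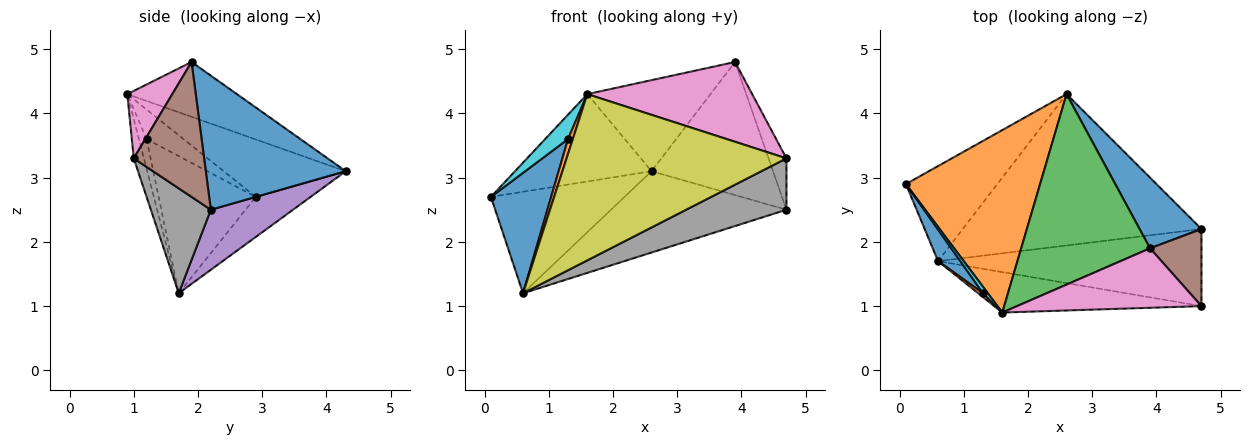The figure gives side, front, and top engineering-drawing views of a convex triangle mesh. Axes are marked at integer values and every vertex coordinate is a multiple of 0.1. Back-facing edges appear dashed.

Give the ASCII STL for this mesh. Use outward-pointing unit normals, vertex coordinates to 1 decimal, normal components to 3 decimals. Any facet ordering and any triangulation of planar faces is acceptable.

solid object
 facet normal 0.713 0.619 0.329
  outer loop
   vertex 3.9 1.9 4.8
   vertex 4.7 2.2 2.5
   vertex 2.6 4.3 3.1
  endloop
 endfacet
 facet normal -0.360 0.403 0.841
  outer loop
   vertex 1.6 0.9 4.3
   vertex 2.6 4.3 3.1
   vertex 0.1 2.9 2.7
  endloop
 endfacet
 facet normal -0.358 0.403 0.842
  outer loop
   vertex 1.6 0.9 4.3
   vertex 3.9 1.9 4.8
   vertex 2.6 4.3 3.1
  endloop
 endfacet
 facet normal -0.287 0.699 -0.655
  outer loop
   vertex 0.6 1.7 1.2
   vertex 0.1 2.9 2.7
   vertex 2.6 4.3 3.1
  endloop
 endfacet
 facet normal 0.216 0.462 -0.860
  outer loop
   vertex 0.6 1.7 1.2
   vertex 2.6 4.3 3.1
   vertex 4.7 2.2 2.5
  endloop
 endfacet
 facet normal 0.909 0.231 0.346
  outer loop
   vertex 4.7 1.0 3.3
   vertex 4.7 2.2 2.5
   vertex 3.9 1.9 4.8
  endloop
 endfacet
 facet normal 0.214 -0.783 0.584
  outer loop
   vertex 4.7 1.0 3.3
   vertex 3.9 1.9 4.8
   vertex 1.6 0.9 4.3
  endloop
 endfacet
 facet normal 0.315 -0.527 -0.790
  outer loop
   vertex 4.7 1.0 3.3
   vertex 0.6 1.7 1.2
   vertex 4.7 2.2 2.5
  endloop
 endfacet
 facet normal -0.045 -0.971 -0.236
  outer loop
   vertex 4.7 1.0 3.3
   vertex 1.6 0.9 4.3
   vertex 0.6 1.7 1.2
  endloop
 endfacet
 facet normal -0.842 -0.522 0.137
  outer loop
   vertex 1.3 1.2 3.6
   vertex 1.6 0.9 4.3
   vertex 0.1 2.9 2.7
  endloop
 endfacet
 facet normal -0.842 -0.522 0.137
  outer loop
   vertex 1.3 1.2 3.6
   vertex 0.1 2.9 2.7
   vertex 0.6 1.7 1.2
  endloop
 endfacet
 facet normal -0.841 -0.523 0.136
  outer loop
   vertex 1.3 1.2 3.6
   vertex 0.6 1.7 1.2
   vertex 1.6 0.9 4.3
  endloop
 endfacet
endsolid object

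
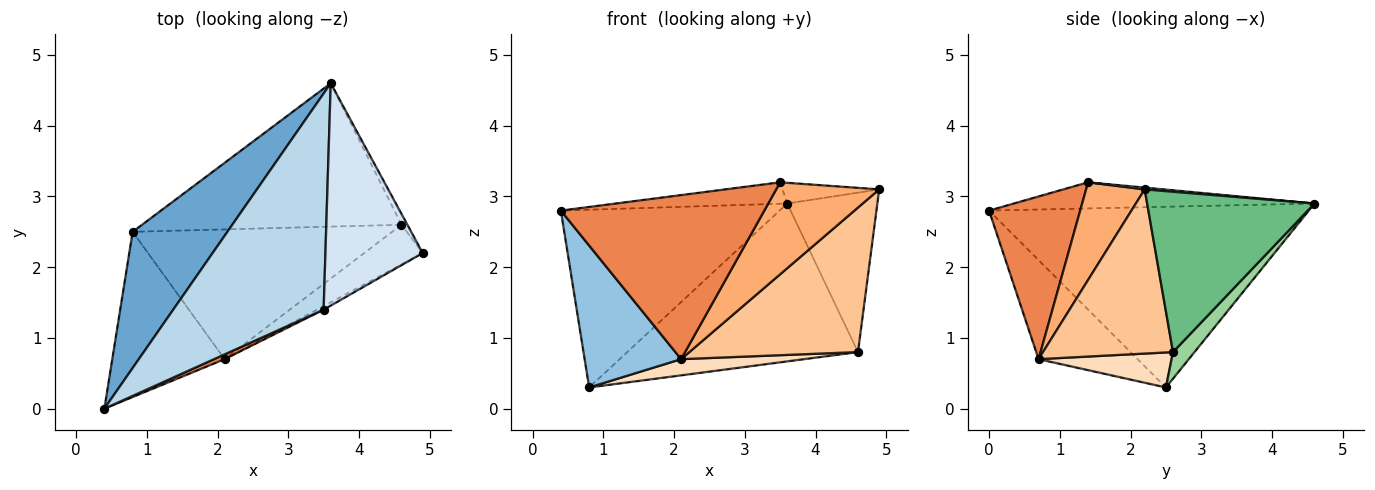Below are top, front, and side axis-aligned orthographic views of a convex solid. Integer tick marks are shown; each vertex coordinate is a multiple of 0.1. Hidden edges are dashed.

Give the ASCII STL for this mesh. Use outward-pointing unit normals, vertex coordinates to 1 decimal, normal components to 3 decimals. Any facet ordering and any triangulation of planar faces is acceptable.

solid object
 facet normal -0.757 0.518 0.397
  outer loop
   vertex 0.8 2.5 0.3
   vertex 0.4 0.0 2.8
   vertex 3.6 4.6 2.9
  endloop
 endfacet
 facet normal -0.556 -0.542 -0.631
  outer loop
   vertex 2.1 0.7 0.7
   vertex 0.4 0.0 2.8
   vertex 0.8 2.5 0.3
  endloop
 endfacet
 facet normal -0.170 0.097 0.981
  outer loop
   vertex 3.5 1.4 3.2
   vertex 3.6 4.6 2.9
   vertex 0.4 0.0 2.8
  endloop
 endfacet
 facet normal 0.018 0.093 0.996
  outer loop
   vertex 3.5 1.4 3.2
   vertex 4.9 2.2 3.1
   vertex 3.6 4.6 2.9
  endloop
 endfacet
 facet normal 0.409 -0.912 0.027
  outer loop
   vertex 3.5 1.4 3.2
   vertex 0.4 0.0 2.8
   vertex 2.1 0.7 0.7
  endloop
 endfacet
 facet normal 0.494 -0.869 -0.033
  outer loop
   vertex 3.5 1.4 3.2
   vertex 2.1 0.7 0.7
   vertex 4.9 2.2 3.1
  endloop
 endfacet
 facet normal 0.597 -0.774 -0.212
  outer loop
   vertex 4.6 2.6 0.8
   vertex 4.9 2.2 3.1
   vertex 2.1 0.7 0.7
  endloop
 endfacet
 facet normal 0.133 -0.123 -0.984
  outer loop
   vertex 4.6 2.6 0.8
   vertex 2.1 0.7 0.7
   vertex 0.8 2.5 0.3
  endloop
 endfacet
 facet normal 0.880 0.474 -0.032
  outer loop
   vertex 4.6 2.6 0.8
   vertex 3.6 4.6 2.9
   vertex 4.9 2.2 3.1
  endloop
 endfacet
 facet normal 0.069 0.739 -0.671
  outer loop
   vertex 4.6 2.6 0.8
   vertex 0.8 2.5 0.3
   vertex 3.6 4.6 2.9
  endloop
 endfacet
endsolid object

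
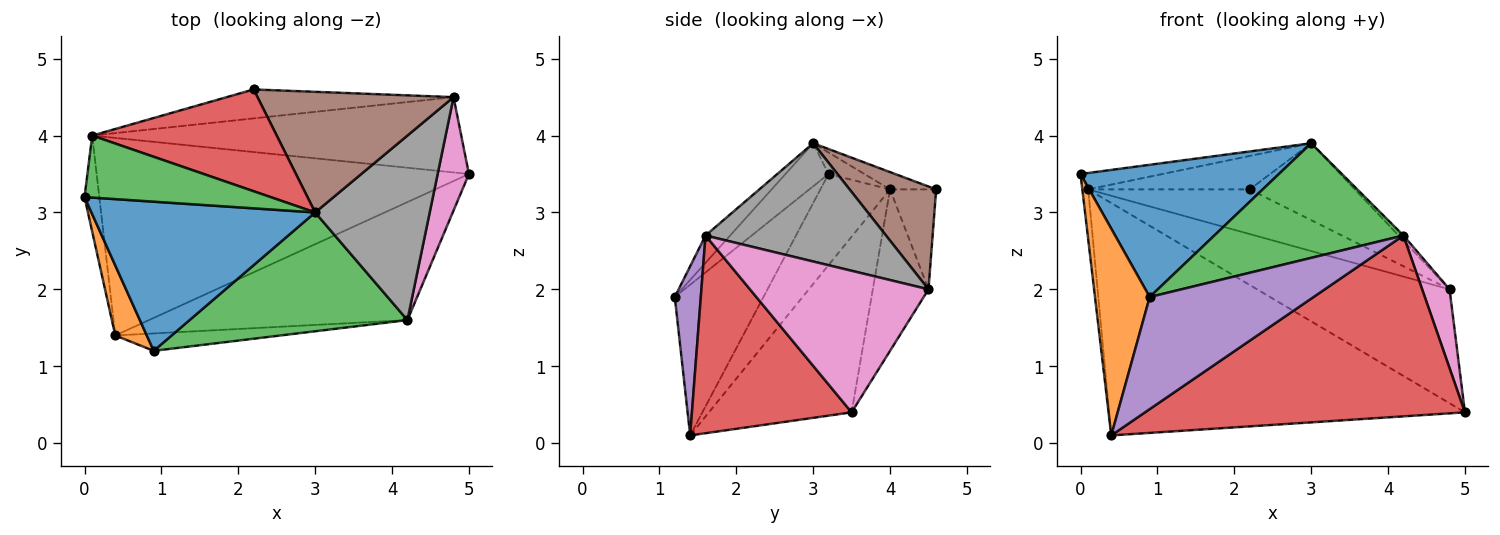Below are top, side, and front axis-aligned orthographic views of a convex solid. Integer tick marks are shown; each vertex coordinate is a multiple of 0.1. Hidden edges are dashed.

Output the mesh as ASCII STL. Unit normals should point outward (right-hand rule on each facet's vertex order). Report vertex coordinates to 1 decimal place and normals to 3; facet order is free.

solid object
 facet normal -0.143 -0.657 0.741
  outer loop
   vertex 3.0 3.0 3.9
   vertex 0.0 3.2 3.5
   vertex 0.9 1.2 1.9
  endloop
 endfacet
 facet normal -0.838 -0.517 0.175
  outer loop
   vertex 0.4 1.4 0.1
   vertex 0.9 1.2 1.9
   vertex 0.0 3.2 3.5
  endloop
 endfacet
 facet normal -0.090 -0.691 0.717
  outer loop
   vertex 4.2 1.6 2.7
   vertex 3.0 3.0 3.9
   vertex 0.9 1.2 1.9
  endloop
 endfacet
 facet normal 0.386 -0.773 -0.504
  outer loop
   vertex 4.2 1.6 2.7
   vertex 0.4 1.4 0.1
   vertex 5.0 3.5 0.4
  endloop
 endfacet
 facet normal 0.155 -0.976 -0.152
  outer loop
   vertex 4.2 1.6 2.7
   vertex 0.9 1.2 1.9
   vertex 0.4 1.4 0.1
  endloop
 endfacet
 facet normal 0.405 0.491 0.771
  outer loop
   vertex 4.8 4.5 2.0
   vertex 2.2 4.6 3.3
   vertex 3.0 3.0 3.9
  endloop
 endfacet
 facet normal 0.966 -0.148 0.213
  outer loop
   vertex 4.8 4.5 2.0
   vertex 4.2 1.6 2.7
   vertex 5.0 3.5 0.4
  endloop
 endfacet
 facet normal 0.718 0.019 0.696
  outer loop
   vertex 4.8 4.5 2.0
   vertex 3.0 3.0 3.9
   vertex 4.2 1.6 2.7
  endloop
 endfacet
 facet normal -0.292 0.729 -0.619
  outer loop
   vertex 0.1 4.0 3.3
   vertex 5.0 3.5 0.4
   vertex 0.4 1.4 0.1
  endloop
 endfacet
 facet normal -0.235 0.811 -0.536
  outer loop
   vertex 0.1 4.0 3.3
   vertex 4.8 4.5 2.0
   vertex 5.0 3.5 0.4
  endloop
 endfacet
 facet normal -0.233 0.816 -0.529
  outer loop
   vertex 0.1 4.0 3.3
   vertex 2.2 4.6 3.3
   vertex 4.8 4.5 2.0
  endloop
 endfacet
 facet normal -0.984 0.083 -0.160
  outer loop
   vertex 0.1 4.0 3.3
   vertex 0.4 1.4 0.1
   vertex 0.0 3.2 3.5
  endloop
 endfacet
 facet normal -0.111 0.254 0.961
  outer loop
   vertex 0.1 4.0 3.3
   vertex 0.0 3.2 3.5
   vertex 3.0 3.0 3.9
  endloop
 endfacet
 facet normal -0.089 0.311 0.946
  outer loop
   vertex 0.1 4.0 3.3
   vertex 3.0 3.0 3.9
   vertex 2.2 4.6 3.3
  endloop
 endfacet
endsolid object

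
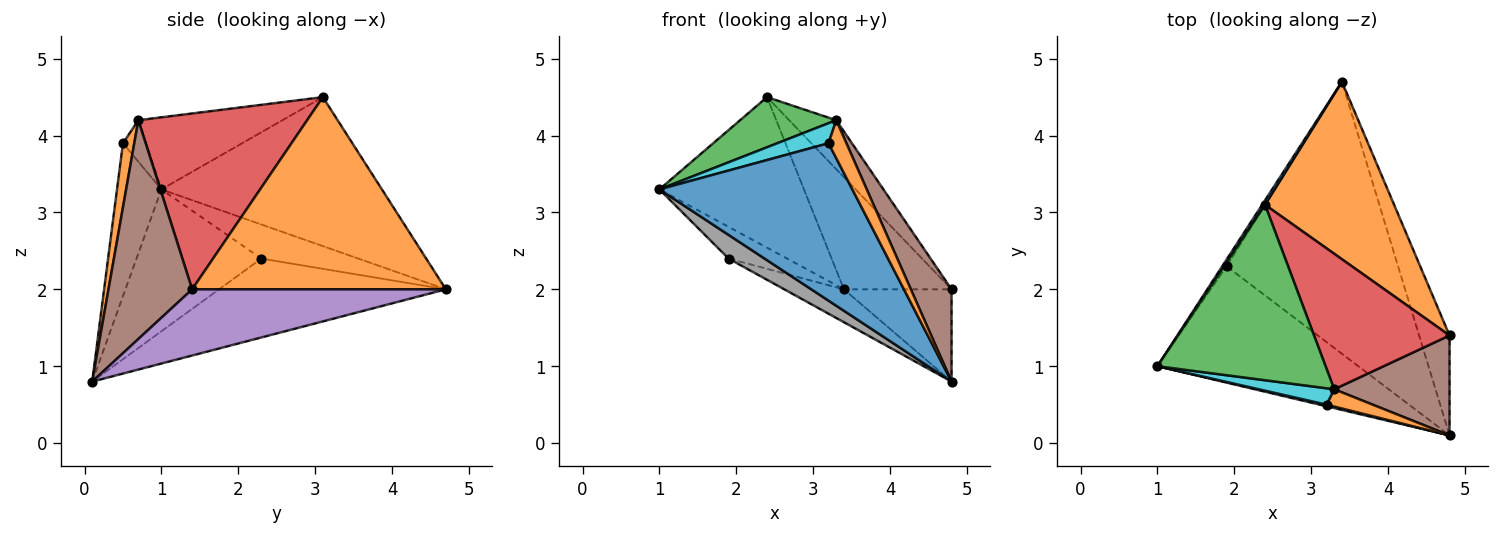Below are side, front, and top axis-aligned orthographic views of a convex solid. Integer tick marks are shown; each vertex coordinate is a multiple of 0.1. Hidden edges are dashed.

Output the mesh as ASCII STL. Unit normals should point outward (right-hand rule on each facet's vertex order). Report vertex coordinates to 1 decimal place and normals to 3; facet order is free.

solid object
 facet normal -0.836 0.548 0.016
  outer loop
   vertex 2.4 3.1 4.5
   vertex 3.4 4.7 2.0
   vertex 1.0 1.0 3.3
  endloop
 endfacet
 facet normal 0.783 0.332 0.526
  outer loop
   vertex 2.4 3.1 4.5
   vertex 4.8 1.4 2.0
   vertex 3.4 4.7 2.0
  endloop
 endfacet
 facet normal -0.381 -0.254 0.889
  outer loop
   vertex 3.3 0.7 4.2
   vertex 2.4 3.1 4.5
   vertex 1.0 1.0 3.3
  endloop
 endfacet
 facet normal 0.774 0.216 0.596
  outer loop
   vertex 3.3 0.7 4.2
   vertex 4.8 1.4 2.0
   vertex 2.4 3.1 4.5
  endloop
 endfacet
 facet normal 0.848 0.360 -0.390
  outer loop
   vertex 4.8 0.1 0.8
   vertex 3.4 4.7 2.0
   vertex 4.8 1.4 2.0
  endloop
 endfacet
 facet normal 0.813 -0.395 0.428
  outer loop
   vertex 4.8 0.1 0.8
   vertex 4.8 1.4 2.0
   vertex 3.3 0.7 4.2
  endloop
 endfacet
 facet normal -0.851 0.514 -0.109
  outer loop
   vertex 1.9 2.3 2.4
   vertex 1.0 1.0 3.3
   vertex 3.4 4.7 2.0
  endloop
 endfacet
 facet normal -0.569 -0.164 -0.806
  outer loop
   vertex 1.9 2.3 2.4
   vertex 4.8 0.1 0.8
   vertex 1.0 1.0 3.3
  endloop
 endfacet
 facet normal -0.415 0.109 -0.903
  outer loop
   vertex 1.9 2.3 2.4
   vertex 3.4 4.7 2.0
   vertex 4.8 0.1 0.8
  endloop
 endfacet
 facet normal -0.329 -0.731 0.597
  outer loop
   vertex 3.2 0.5 3.9
   vertex 3.3 0.7 4.2
   vertex 1.0 1.0 3.3
  endloop
 endfacet
 facet normal -0.224 -0.974 0.010
  outer loop
   vertex 3.2 0.5 3.9
   vertex 1.0 1.0 3.3
   vertex 4.8 0.1 0.8
  endloop
 endfacet
 facet normal 0.499 -0.789 0.359
  outer loop
   vertex 3.2 0.5 3.9
   vertex 4.8 0.1 0.8
   vertex 3.3 0.7 4.2
  endloop
 endfacet
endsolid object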